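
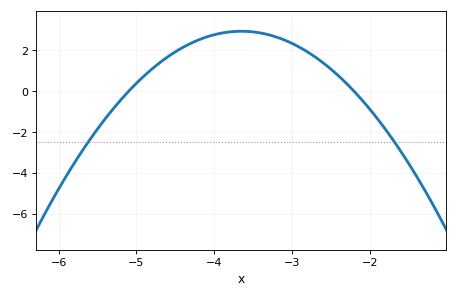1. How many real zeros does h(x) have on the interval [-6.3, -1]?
2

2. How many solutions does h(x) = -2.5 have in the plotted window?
2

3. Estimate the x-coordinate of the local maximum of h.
-3.6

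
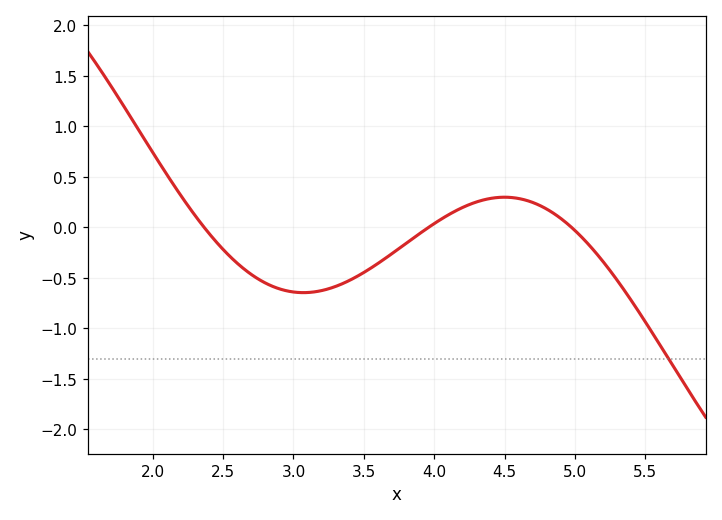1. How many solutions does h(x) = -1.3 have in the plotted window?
1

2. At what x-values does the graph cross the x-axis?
2.4, 4, 5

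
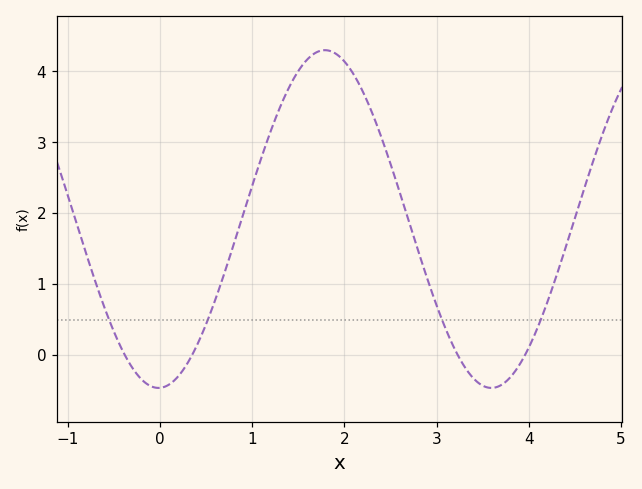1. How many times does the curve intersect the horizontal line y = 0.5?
4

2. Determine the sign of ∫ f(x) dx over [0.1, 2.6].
positive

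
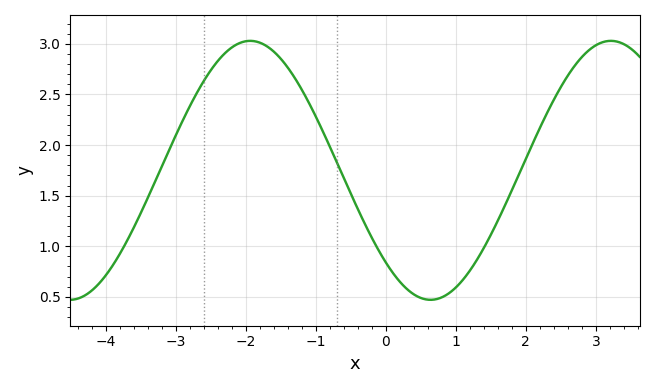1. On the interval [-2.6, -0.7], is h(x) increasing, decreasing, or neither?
neither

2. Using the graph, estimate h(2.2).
2.17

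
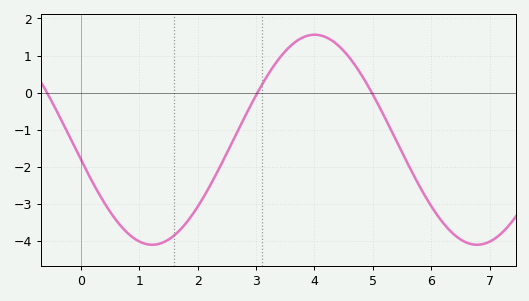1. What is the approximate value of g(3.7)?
1.4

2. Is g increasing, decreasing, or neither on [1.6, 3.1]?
increasing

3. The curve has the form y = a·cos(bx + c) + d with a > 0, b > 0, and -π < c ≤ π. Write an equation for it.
y = 2.83cos(1.1x + 1.8) - 1.27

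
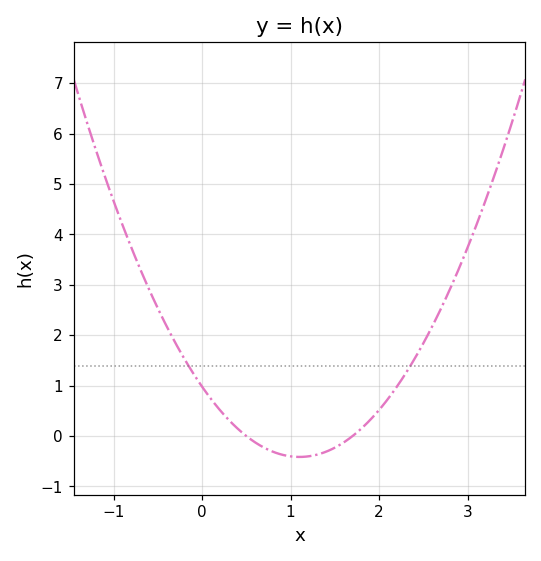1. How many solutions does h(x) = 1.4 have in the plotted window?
2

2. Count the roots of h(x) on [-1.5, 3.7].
2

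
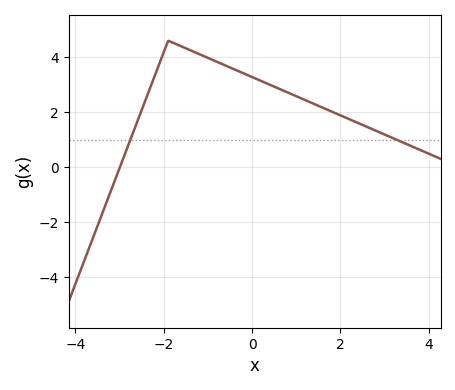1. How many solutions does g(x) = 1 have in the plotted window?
2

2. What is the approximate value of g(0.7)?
2.79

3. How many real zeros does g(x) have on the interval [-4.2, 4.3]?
1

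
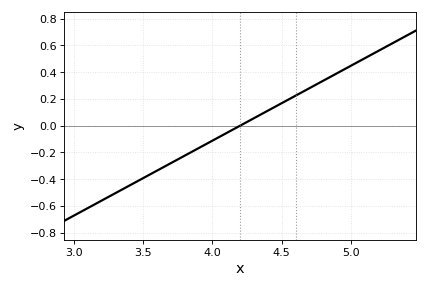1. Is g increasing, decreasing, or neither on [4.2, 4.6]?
increasing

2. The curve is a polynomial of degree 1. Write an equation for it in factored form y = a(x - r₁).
y = 0.56(x - 4.2)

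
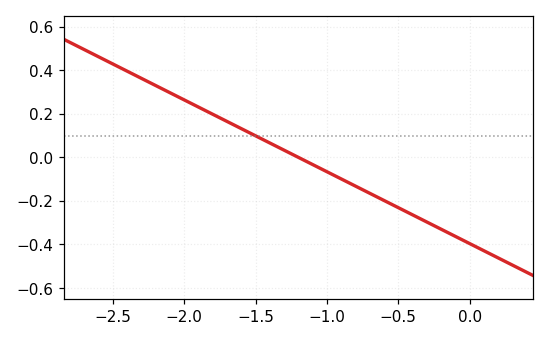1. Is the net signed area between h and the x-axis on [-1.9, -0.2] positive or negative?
negative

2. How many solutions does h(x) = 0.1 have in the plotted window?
1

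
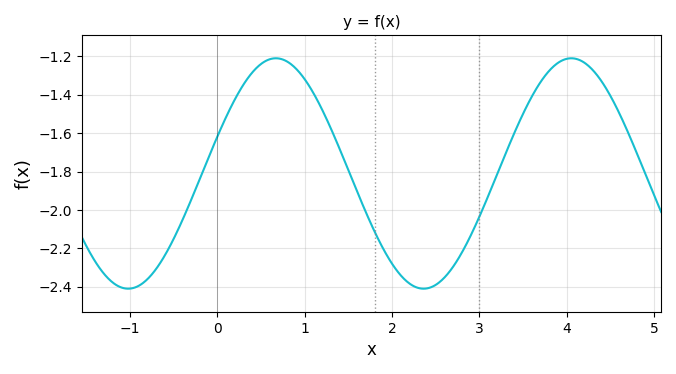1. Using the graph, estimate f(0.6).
-1.22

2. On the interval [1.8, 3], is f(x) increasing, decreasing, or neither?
neither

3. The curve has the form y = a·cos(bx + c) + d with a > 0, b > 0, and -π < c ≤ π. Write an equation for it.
y = 0.6cos(1.86x - 1.25) - 1.81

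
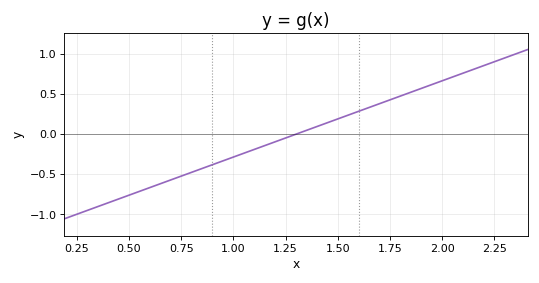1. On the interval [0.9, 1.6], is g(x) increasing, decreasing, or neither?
increasing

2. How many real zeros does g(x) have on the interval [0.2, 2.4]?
1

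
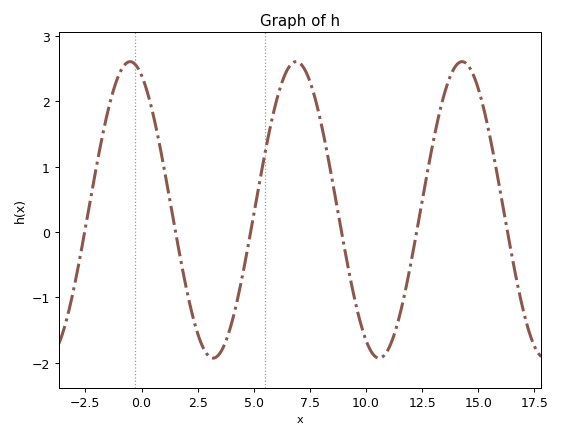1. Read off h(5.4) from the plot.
1.03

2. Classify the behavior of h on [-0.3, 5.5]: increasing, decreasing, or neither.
neither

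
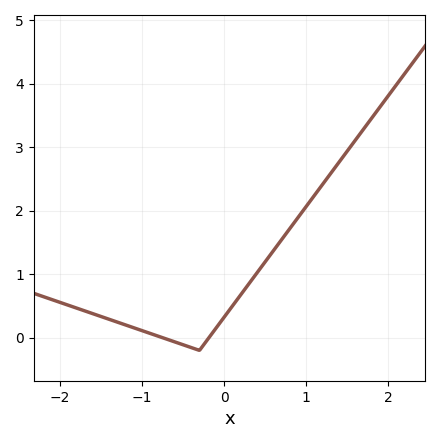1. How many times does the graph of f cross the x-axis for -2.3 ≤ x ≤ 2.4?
2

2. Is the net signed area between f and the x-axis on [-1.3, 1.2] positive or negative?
positive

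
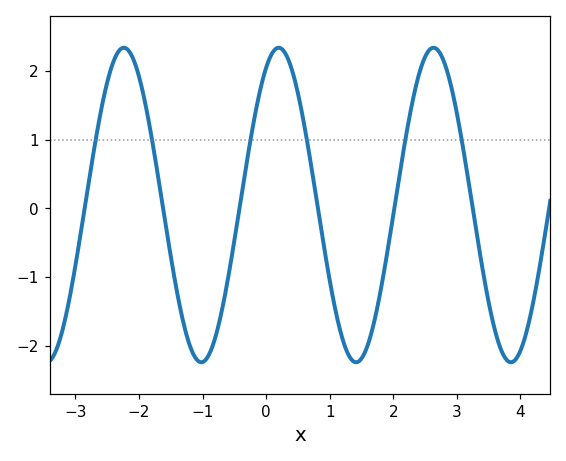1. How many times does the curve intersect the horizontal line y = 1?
6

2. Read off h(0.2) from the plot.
2.3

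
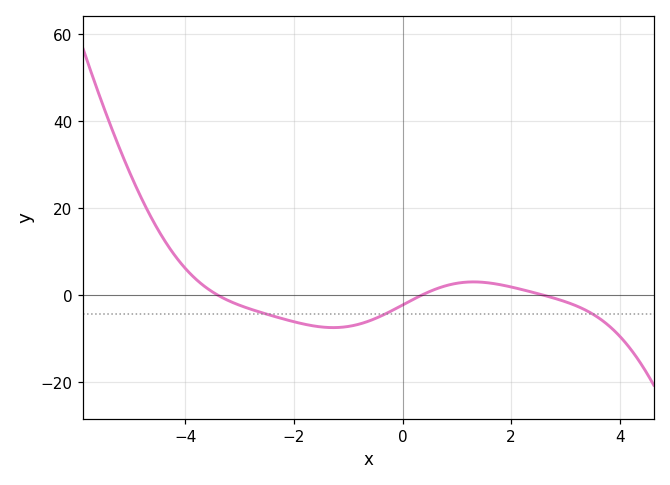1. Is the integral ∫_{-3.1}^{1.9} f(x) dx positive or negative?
negative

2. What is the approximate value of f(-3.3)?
0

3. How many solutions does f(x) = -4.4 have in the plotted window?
3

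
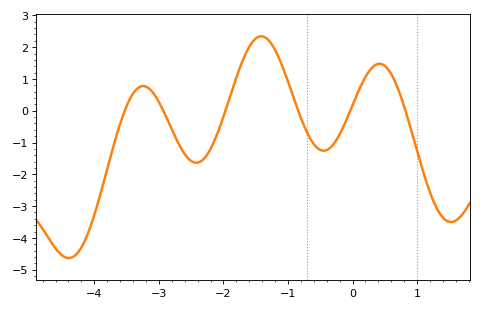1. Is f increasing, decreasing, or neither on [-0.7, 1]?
neither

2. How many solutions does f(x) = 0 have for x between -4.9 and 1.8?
6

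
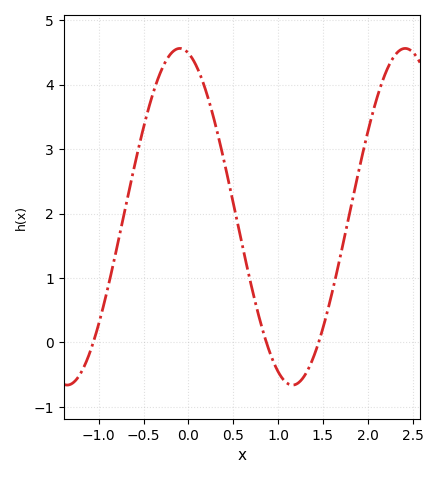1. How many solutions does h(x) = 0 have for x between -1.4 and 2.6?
3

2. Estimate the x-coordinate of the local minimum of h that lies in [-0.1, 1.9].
1.2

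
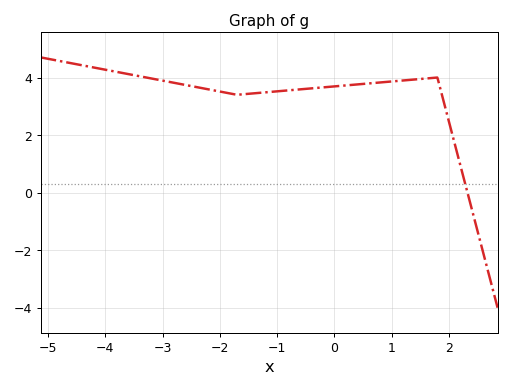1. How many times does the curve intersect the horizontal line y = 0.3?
1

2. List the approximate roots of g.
2.4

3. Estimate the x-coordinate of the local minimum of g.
-1.6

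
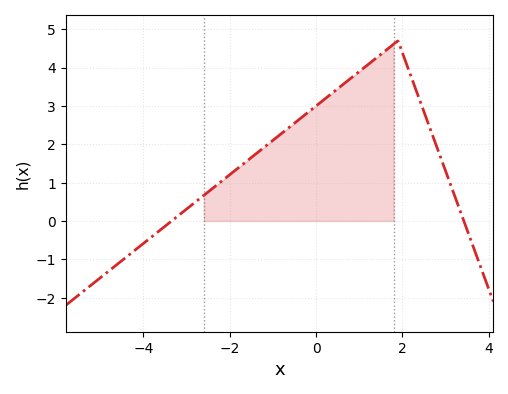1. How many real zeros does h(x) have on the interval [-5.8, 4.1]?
2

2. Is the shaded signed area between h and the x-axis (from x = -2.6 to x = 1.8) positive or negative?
positive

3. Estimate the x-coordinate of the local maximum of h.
1.8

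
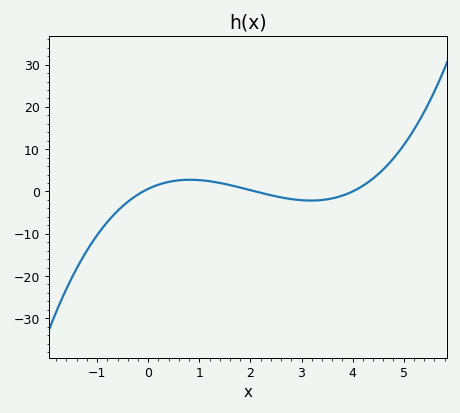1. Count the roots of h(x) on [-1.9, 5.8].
3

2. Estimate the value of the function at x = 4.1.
0.622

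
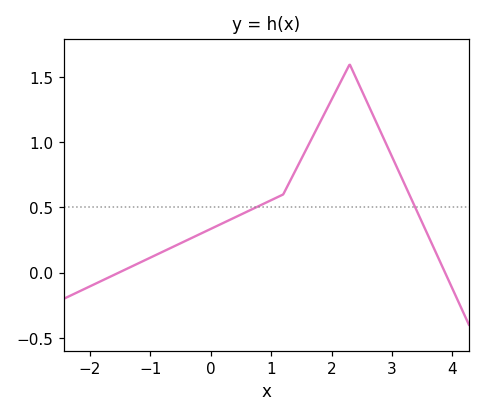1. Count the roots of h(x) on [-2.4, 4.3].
2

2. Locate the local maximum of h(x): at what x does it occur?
2.3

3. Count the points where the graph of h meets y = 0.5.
2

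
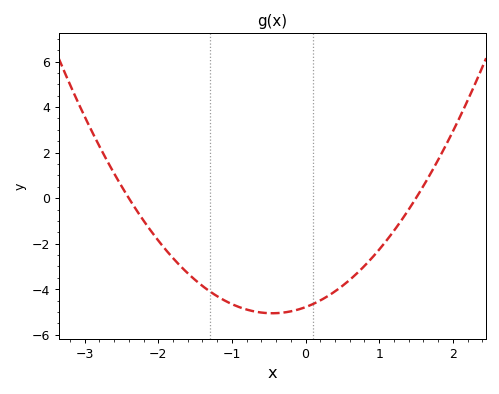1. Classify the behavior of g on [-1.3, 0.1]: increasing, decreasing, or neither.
neither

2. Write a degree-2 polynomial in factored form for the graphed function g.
y = 1.33(x + 2.4)(x - 1.5)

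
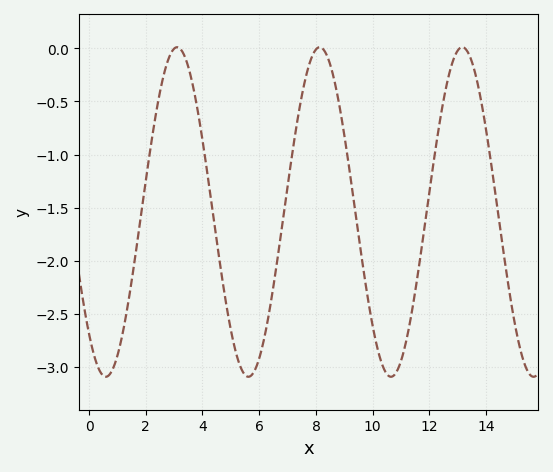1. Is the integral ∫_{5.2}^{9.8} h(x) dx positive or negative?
negative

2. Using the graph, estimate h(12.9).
-0.07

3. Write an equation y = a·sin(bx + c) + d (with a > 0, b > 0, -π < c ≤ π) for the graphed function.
y = 1.55sin(1.25x - 2.31) - 1.54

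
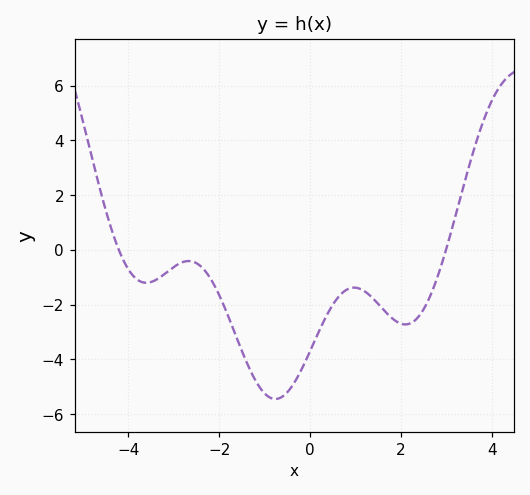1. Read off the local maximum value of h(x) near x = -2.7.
-0.406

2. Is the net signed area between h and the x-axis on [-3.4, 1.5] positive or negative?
negative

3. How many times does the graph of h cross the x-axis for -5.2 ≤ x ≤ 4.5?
2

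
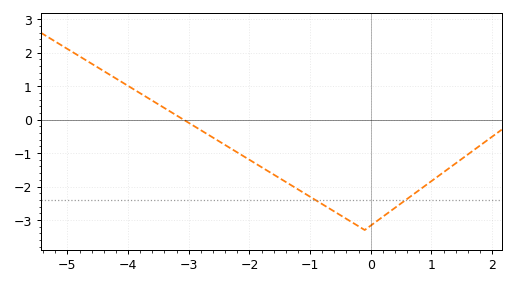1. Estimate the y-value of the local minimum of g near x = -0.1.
-3.3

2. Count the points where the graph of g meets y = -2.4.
2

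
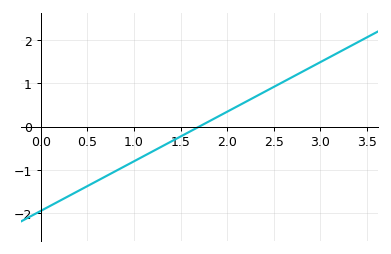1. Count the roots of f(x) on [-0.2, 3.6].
1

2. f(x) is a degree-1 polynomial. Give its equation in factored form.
y = 1.15(x - 1.7)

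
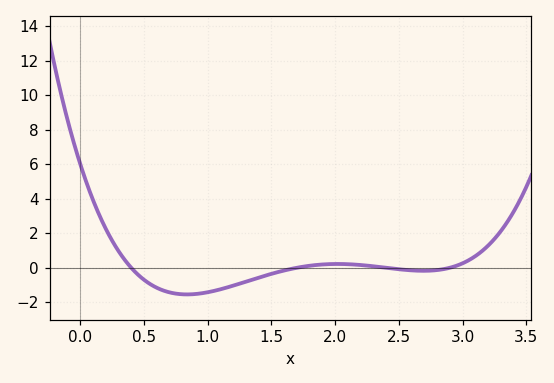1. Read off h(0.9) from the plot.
-1.6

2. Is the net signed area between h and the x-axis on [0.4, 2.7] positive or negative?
negative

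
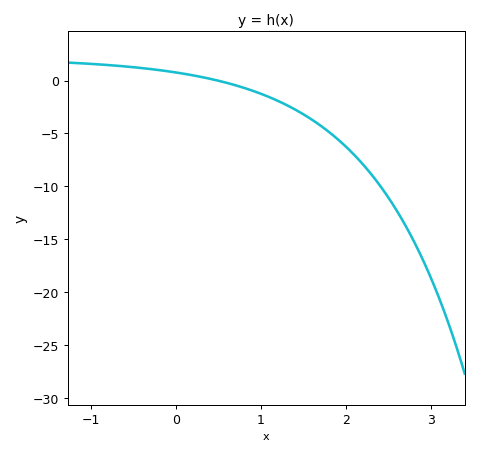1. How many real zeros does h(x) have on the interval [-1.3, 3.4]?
1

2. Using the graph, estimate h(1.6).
-3.71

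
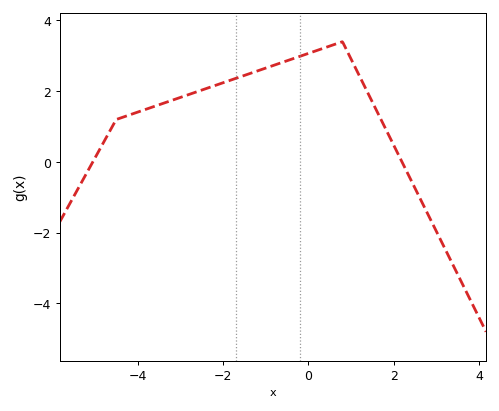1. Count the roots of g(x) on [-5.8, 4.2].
2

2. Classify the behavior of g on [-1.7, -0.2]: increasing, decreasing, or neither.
increasing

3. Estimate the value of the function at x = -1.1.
2.6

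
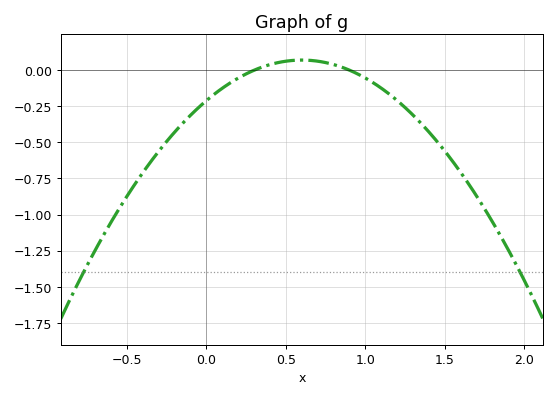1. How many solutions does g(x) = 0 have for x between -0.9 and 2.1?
2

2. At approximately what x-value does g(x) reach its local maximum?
0.6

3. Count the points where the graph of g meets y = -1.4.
2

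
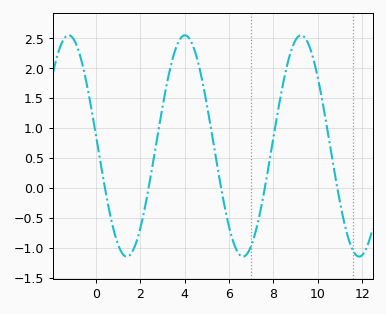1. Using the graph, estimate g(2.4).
0.045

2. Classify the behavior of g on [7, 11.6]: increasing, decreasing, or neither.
neither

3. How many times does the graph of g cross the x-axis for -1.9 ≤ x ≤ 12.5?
5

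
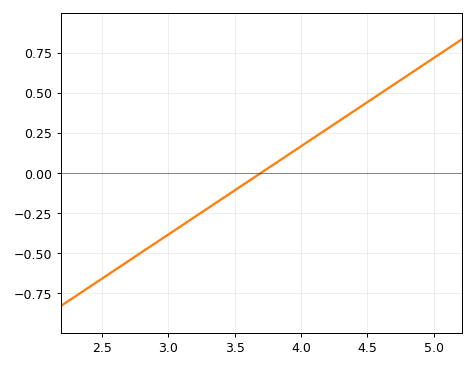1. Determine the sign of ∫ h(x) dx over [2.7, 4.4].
negative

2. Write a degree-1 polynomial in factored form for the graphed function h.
y = 0.55(x - 3.7)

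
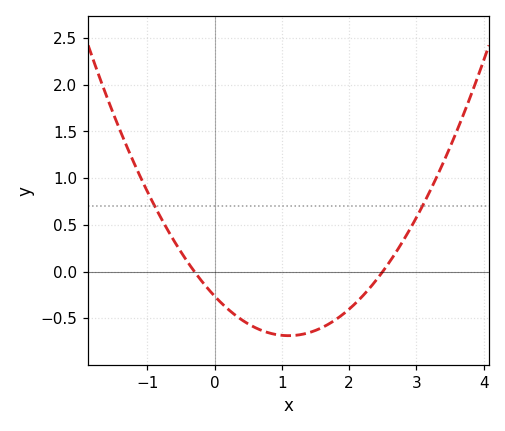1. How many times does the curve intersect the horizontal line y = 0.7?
2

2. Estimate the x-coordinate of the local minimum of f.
1.1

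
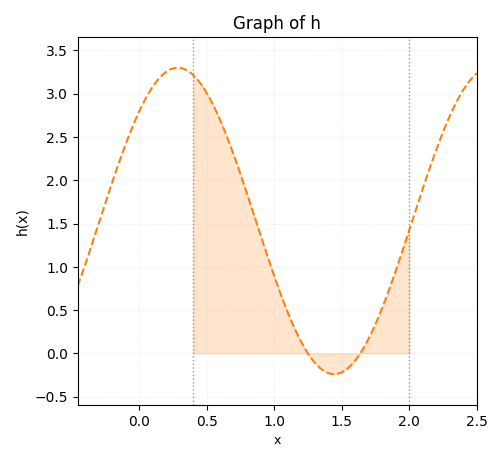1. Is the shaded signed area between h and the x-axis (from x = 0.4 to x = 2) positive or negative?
positive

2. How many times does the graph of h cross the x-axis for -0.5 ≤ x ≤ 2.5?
2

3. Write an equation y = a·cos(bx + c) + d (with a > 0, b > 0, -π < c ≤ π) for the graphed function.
y = 1.77cos(2.71x - 0.77) + 1.53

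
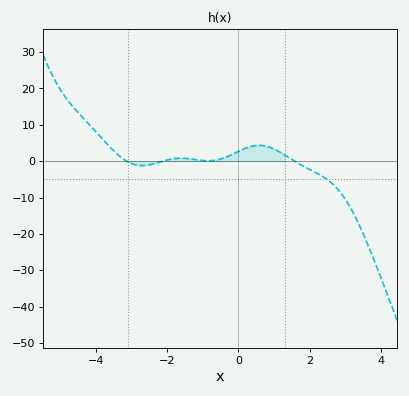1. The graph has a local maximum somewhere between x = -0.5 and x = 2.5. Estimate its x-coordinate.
0.582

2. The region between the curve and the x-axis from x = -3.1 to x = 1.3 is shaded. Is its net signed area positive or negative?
positive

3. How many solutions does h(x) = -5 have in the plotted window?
1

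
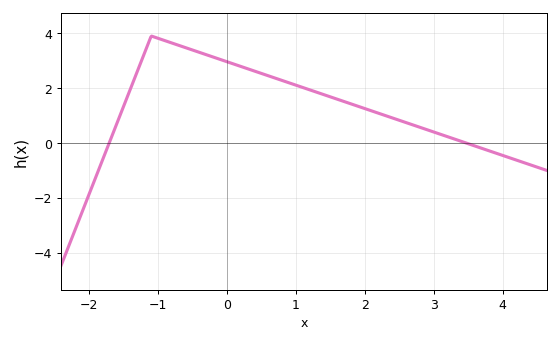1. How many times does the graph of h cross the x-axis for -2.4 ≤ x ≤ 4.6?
2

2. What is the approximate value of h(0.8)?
2.2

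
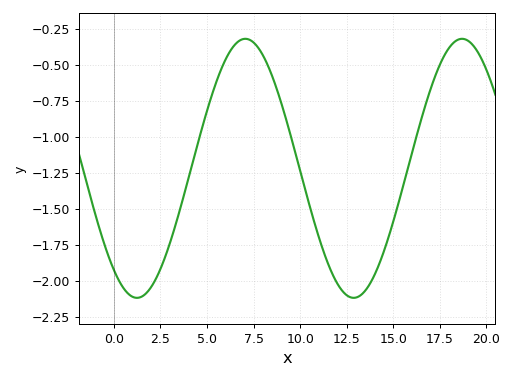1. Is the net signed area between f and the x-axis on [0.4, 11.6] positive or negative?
negative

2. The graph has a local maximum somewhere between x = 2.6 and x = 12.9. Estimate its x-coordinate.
7.06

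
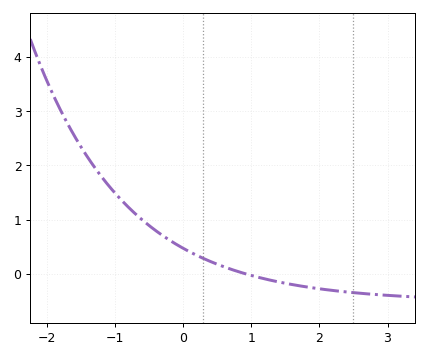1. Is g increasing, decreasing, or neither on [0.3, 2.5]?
decreasing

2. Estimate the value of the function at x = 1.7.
-0.224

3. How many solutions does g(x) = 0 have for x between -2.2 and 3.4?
1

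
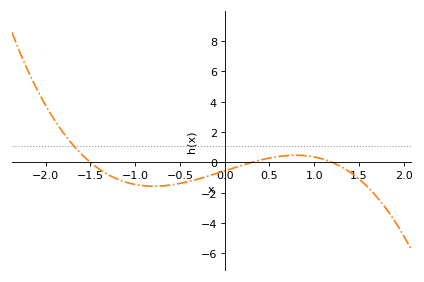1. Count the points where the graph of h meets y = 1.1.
1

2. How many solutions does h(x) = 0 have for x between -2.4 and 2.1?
3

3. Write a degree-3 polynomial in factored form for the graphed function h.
y = -1.02(x + 1.5)(x - 0.3)(x - 1.2)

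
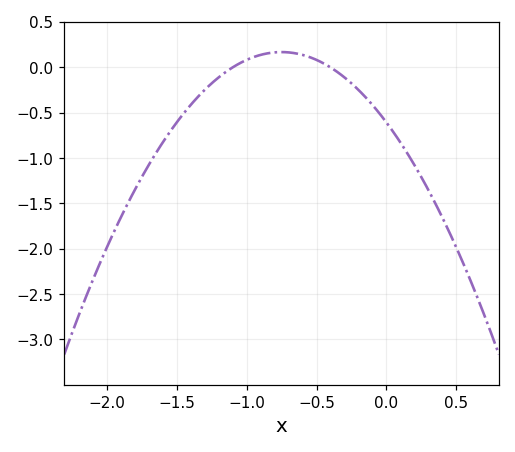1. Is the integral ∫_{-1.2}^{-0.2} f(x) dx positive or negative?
positive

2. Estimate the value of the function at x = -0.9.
0.138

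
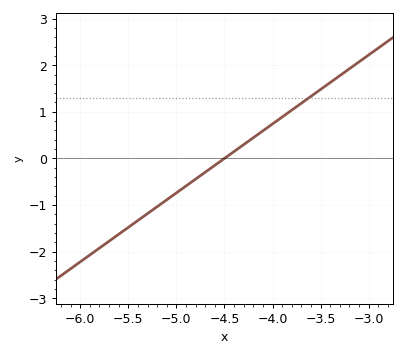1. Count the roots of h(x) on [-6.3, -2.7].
1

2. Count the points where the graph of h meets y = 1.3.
1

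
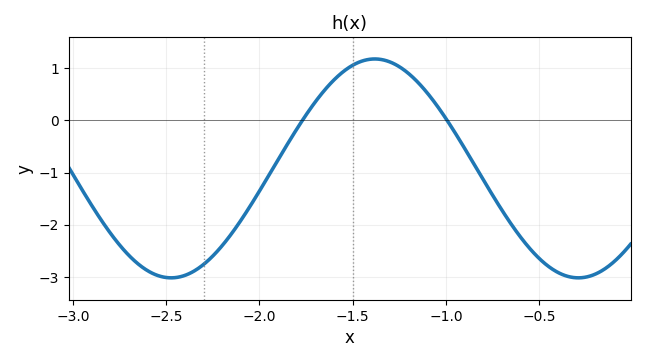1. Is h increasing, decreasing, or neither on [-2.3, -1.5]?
increasing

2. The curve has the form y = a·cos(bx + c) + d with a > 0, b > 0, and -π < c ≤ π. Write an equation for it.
y = 2.1cos(2.88x - 2.3) - 0.92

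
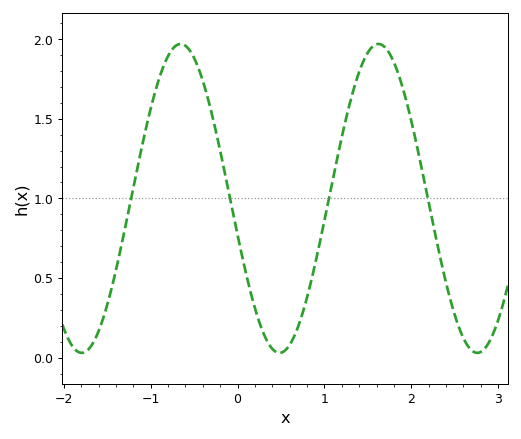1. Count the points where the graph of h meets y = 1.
4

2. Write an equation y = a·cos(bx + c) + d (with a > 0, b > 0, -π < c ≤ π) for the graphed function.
y = 0.97cos(2.76x + 1.81) + 1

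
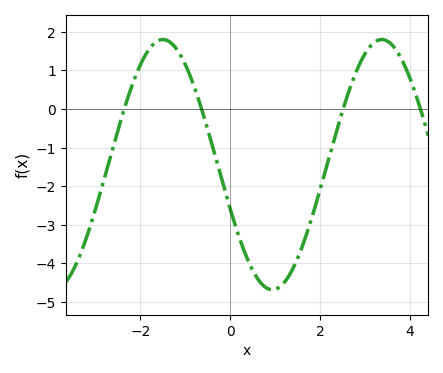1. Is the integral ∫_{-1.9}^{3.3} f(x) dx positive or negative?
negative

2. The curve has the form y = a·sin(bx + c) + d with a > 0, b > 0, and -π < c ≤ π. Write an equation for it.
y = 3.24sin(1.29x - 2.78) - 1.44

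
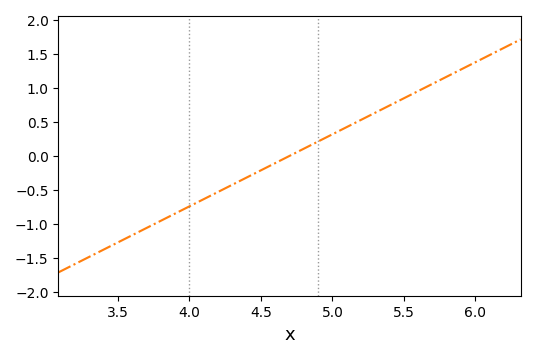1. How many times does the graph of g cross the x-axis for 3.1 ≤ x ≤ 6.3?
1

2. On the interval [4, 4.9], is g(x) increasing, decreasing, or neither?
increasing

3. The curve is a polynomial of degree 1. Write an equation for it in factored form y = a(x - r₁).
y = 1.06(x - 4.7)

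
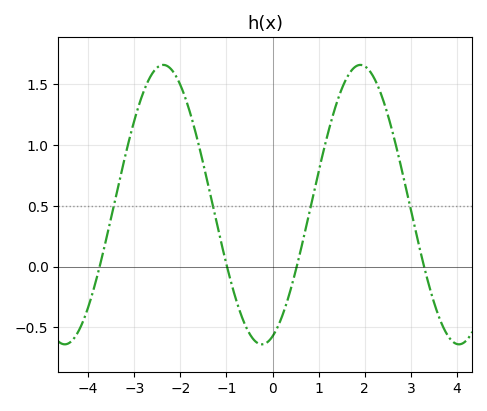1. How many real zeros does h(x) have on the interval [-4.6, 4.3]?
4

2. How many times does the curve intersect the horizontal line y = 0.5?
4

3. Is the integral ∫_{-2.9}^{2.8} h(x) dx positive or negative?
positive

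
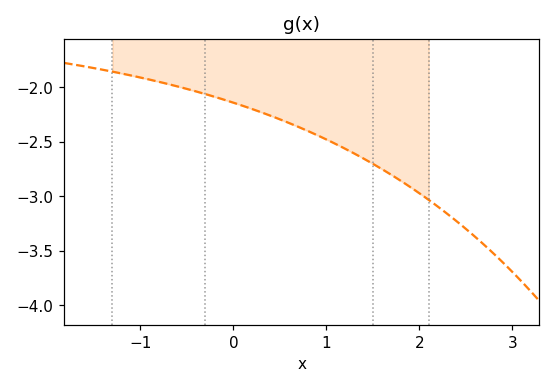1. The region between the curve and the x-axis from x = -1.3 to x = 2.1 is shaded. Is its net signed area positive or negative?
negative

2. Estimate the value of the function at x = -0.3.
-2.06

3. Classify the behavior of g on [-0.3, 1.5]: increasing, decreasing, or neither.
decreasing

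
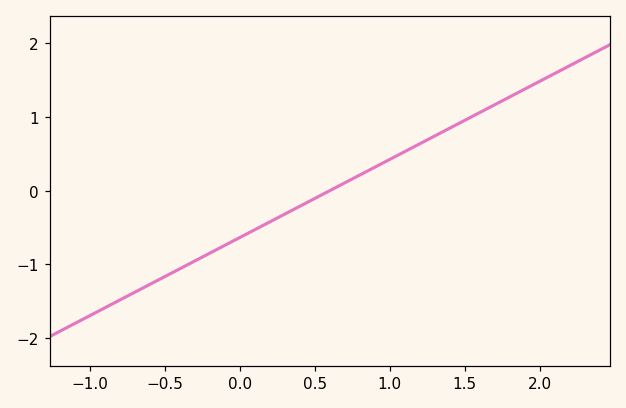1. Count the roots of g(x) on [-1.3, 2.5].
1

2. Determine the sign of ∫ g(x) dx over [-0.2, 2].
positive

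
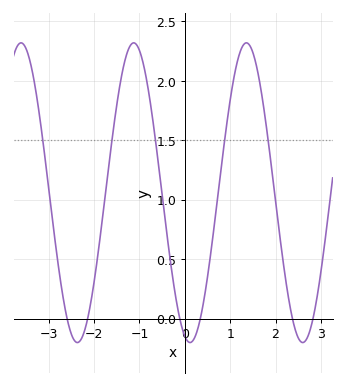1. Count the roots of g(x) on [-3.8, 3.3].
6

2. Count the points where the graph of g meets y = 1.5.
5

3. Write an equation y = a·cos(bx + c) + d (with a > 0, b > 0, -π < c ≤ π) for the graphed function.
y = 1.26cos(2.53x + 2.85) + 1.06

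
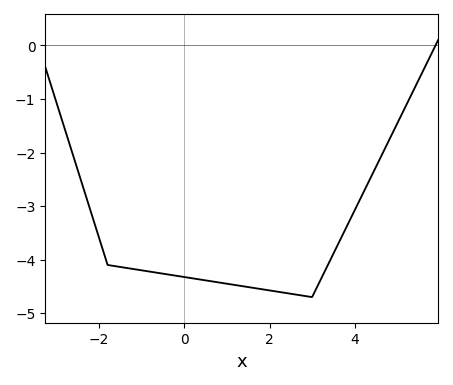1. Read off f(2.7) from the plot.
-4.7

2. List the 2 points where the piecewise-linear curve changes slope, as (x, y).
(-1.8, -4.1); (3, -4.7)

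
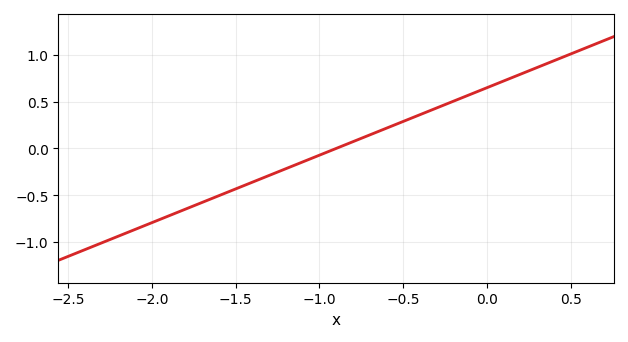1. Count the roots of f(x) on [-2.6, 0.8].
1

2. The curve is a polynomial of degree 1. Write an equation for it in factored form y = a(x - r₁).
y = 0.72(x + 0.9)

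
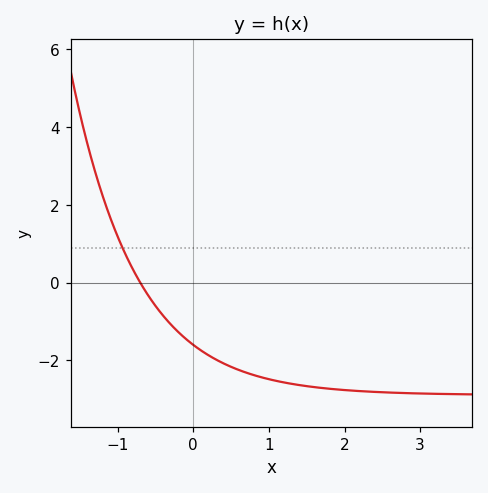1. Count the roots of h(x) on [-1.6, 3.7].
1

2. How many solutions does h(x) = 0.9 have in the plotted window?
1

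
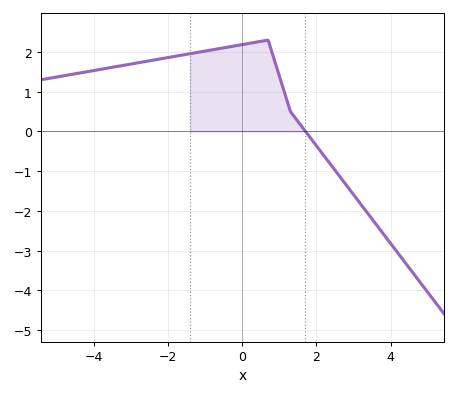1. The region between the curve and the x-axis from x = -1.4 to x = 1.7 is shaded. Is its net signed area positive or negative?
positive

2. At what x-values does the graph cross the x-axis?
1.71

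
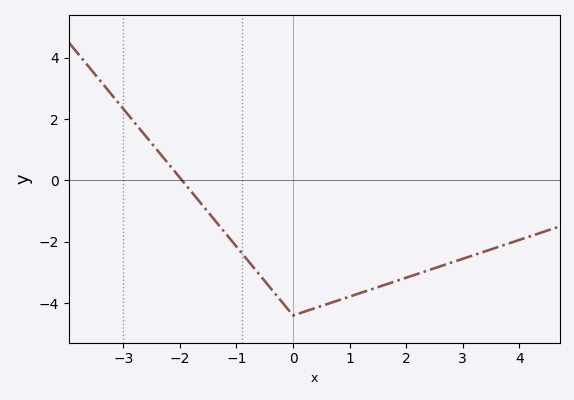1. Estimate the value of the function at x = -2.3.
0.759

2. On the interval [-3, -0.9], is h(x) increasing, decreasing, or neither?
decreasing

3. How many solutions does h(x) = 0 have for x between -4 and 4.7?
1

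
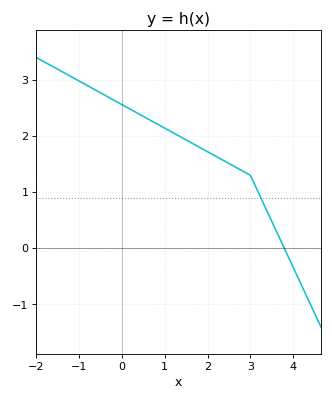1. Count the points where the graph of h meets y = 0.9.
1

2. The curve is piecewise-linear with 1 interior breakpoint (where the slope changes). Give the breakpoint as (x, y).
(3, 1.3)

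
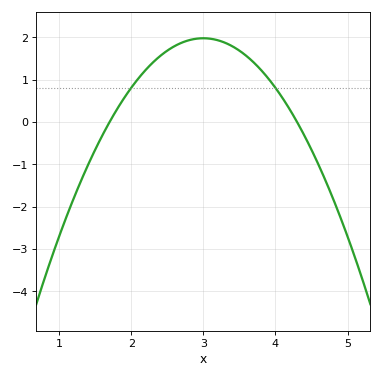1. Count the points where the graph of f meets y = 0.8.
2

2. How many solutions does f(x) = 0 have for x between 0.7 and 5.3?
2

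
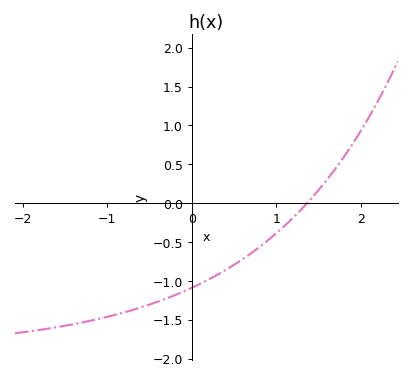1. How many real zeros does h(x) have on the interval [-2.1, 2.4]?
1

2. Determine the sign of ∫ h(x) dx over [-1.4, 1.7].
negative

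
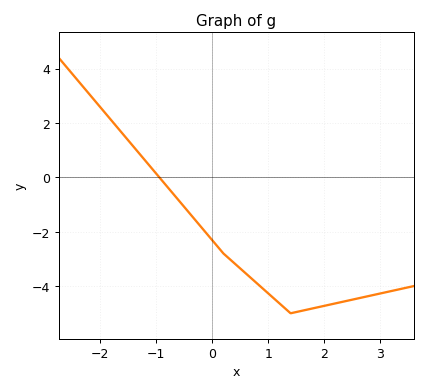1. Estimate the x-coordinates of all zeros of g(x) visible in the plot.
-0.945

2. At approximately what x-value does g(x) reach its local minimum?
1.4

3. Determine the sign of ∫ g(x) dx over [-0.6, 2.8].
negative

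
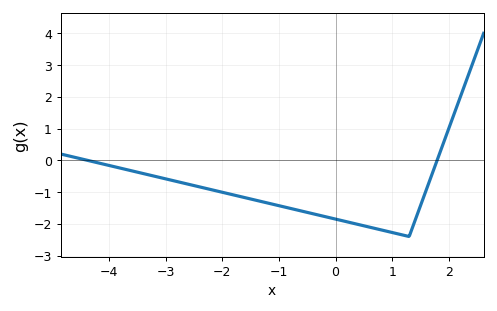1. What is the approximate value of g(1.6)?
-0.9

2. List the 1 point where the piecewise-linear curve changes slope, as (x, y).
(1.3, -2.4)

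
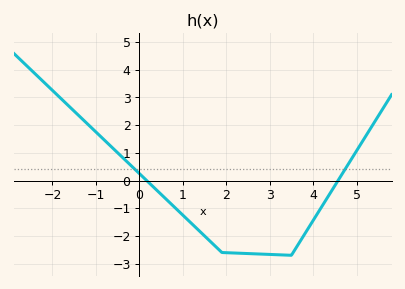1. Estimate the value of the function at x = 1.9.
-2.6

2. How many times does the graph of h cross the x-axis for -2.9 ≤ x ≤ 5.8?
2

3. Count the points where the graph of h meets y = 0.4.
2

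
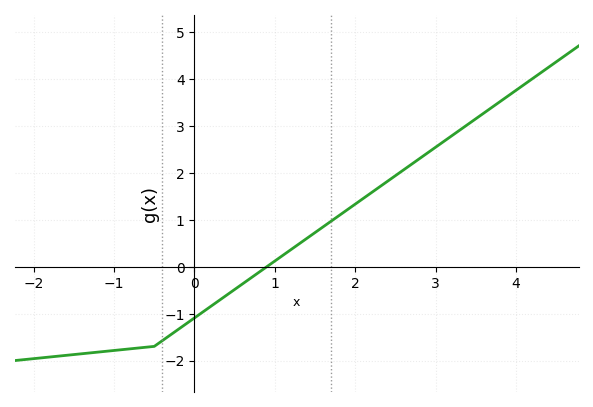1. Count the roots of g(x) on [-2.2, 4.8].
1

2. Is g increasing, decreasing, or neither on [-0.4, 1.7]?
increasing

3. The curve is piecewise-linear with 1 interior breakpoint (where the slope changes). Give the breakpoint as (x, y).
(-0.5, -1.7)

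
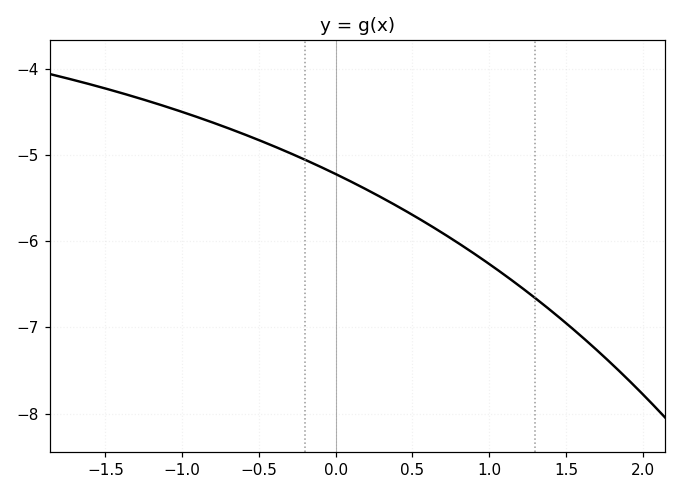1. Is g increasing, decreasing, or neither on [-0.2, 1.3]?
decreasing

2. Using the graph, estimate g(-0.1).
-5.1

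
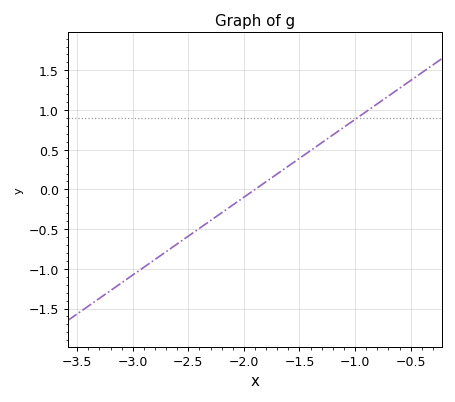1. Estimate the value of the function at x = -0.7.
1.2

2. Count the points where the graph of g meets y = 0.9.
1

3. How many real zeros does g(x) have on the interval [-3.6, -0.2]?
1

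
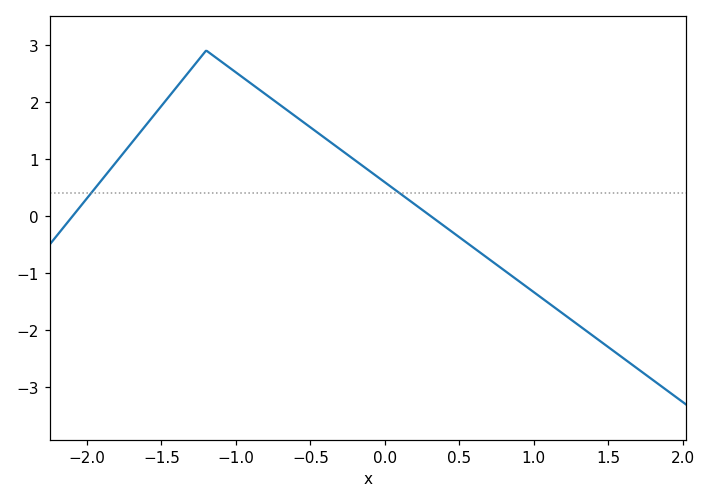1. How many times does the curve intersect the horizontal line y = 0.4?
2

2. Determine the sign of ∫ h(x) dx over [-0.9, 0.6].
positive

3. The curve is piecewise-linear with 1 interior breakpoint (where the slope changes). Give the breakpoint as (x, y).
(-1.2, 2.9)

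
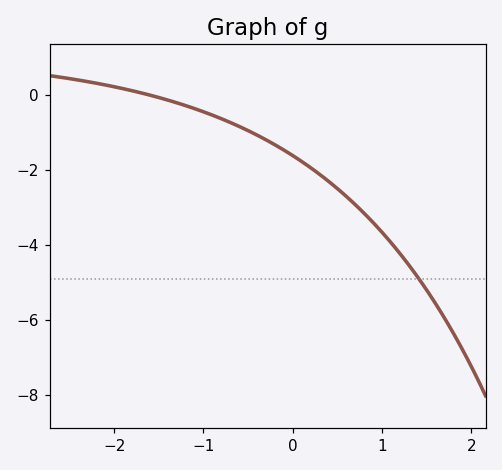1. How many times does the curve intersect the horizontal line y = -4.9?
1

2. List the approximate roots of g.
-1.6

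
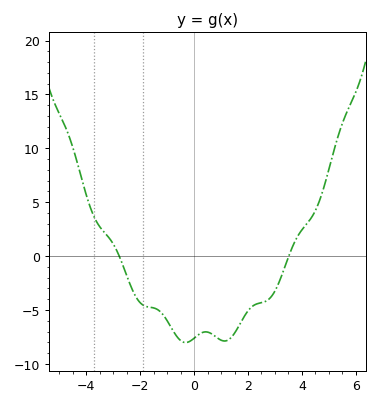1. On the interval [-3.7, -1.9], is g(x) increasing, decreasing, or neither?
decreasing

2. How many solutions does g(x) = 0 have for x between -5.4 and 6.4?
2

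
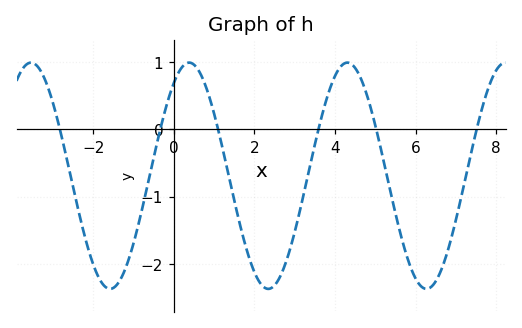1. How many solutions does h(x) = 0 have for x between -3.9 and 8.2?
6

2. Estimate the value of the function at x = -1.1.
-1.9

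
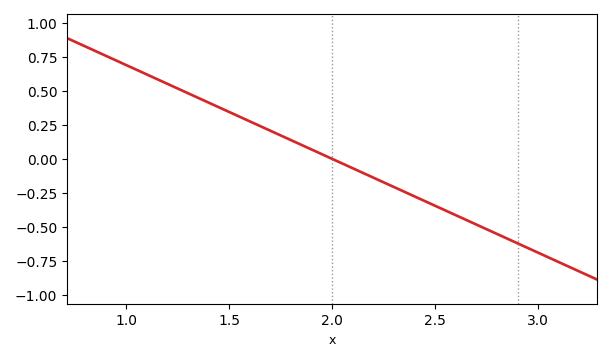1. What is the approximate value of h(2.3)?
-0.207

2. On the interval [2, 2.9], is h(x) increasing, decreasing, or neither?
decreasing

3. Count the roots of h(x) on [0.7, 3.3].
1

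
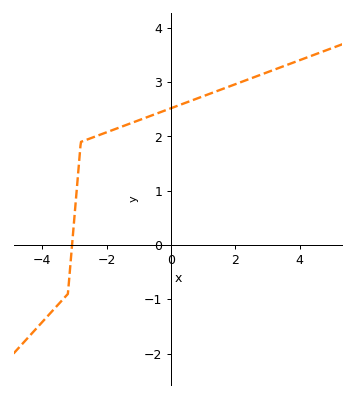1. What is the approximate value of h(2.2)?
3.01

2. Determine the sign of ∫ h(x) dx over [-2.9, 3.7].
positive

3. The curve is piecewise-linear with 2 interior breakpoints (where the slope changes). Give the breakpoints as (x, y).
(-3.2, -0.9); (-2.8, 1.9)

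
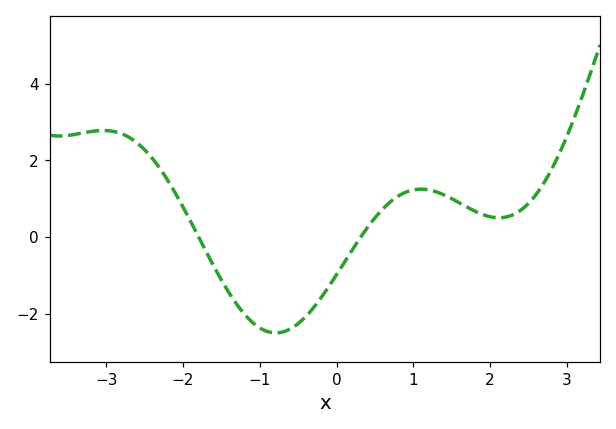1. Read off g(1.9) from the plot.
0.6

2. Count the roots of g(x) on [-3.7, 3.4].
2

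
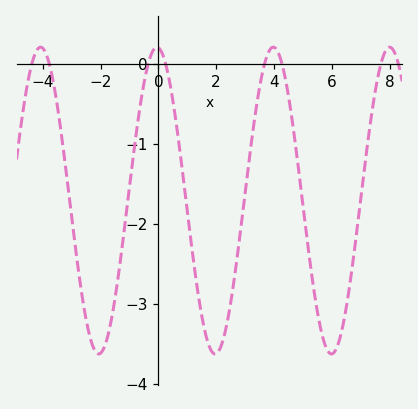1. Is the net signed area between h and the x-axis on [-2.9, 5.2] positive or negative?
negative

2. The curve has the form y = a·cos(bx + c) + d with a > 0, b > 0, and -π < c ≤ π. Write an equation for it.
y = 1.92cos(1.6x + 0.08) - 1.71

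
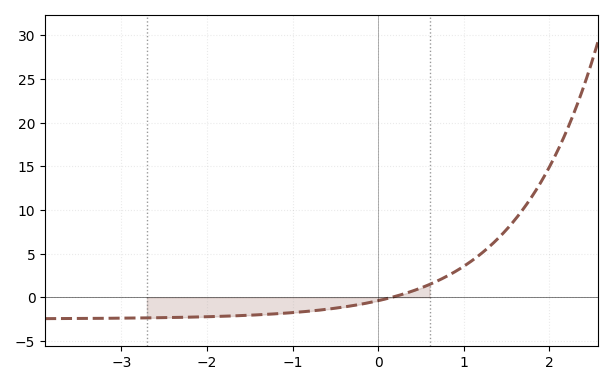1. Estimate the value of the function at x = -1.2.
-2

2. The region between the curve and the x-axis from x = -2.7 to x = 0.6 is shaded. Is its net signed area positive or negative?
negative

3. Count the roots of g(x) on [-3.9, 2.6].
1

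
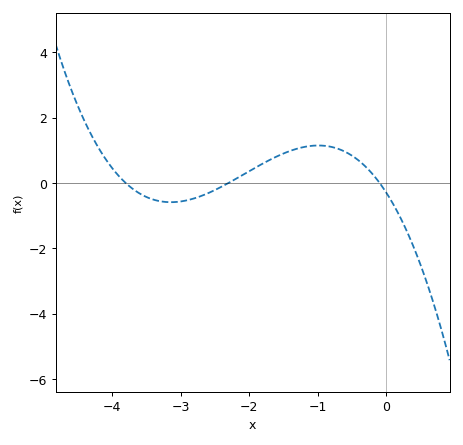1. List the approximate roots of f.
-3.8, -2.3, -0.1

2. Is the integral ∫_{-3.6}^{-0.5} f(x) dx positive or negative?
positive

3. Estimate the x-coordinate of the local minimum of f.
-3.1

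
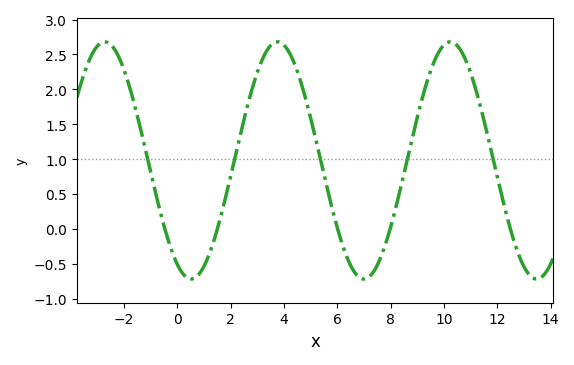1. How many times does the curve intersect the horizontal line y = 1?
5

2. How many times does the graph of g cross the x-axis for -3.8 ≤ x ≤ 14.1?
5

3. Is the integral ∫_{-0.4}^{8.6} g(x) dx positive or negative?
positive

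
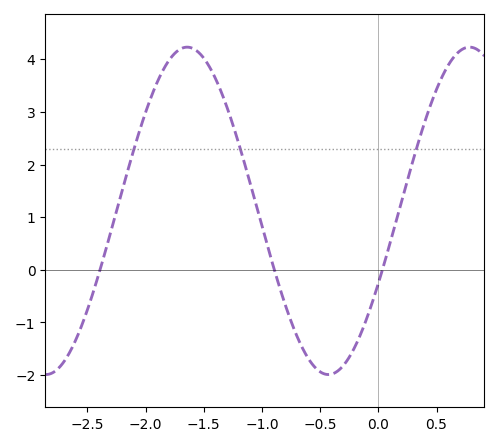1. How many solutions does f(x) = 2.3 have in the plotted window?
3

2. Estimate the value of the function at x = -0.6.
-1.69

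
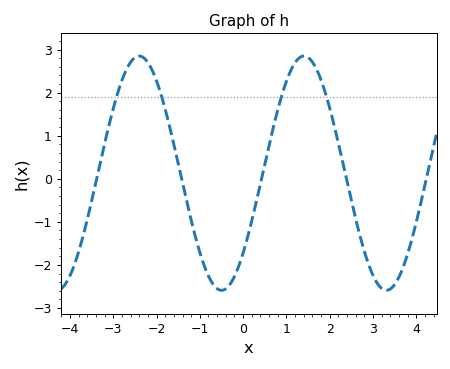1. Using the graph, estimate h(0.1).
-1.37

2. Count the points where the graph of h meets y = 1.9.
4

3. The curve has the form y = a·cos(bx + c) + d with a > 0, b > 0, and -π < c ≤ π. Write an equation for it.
y = 2.72cos(1.65x - 2.32) + 0.13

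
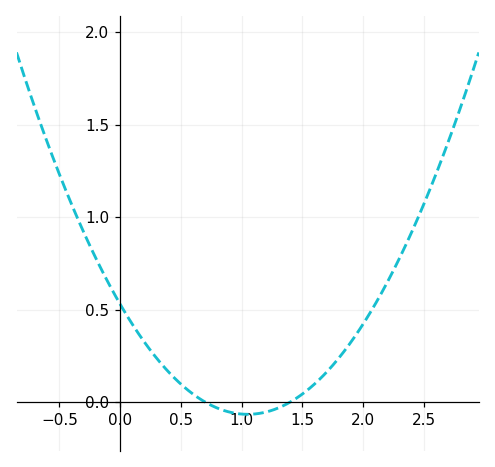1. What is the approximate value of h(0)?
0.55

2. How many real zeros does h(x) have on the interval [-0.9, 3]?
2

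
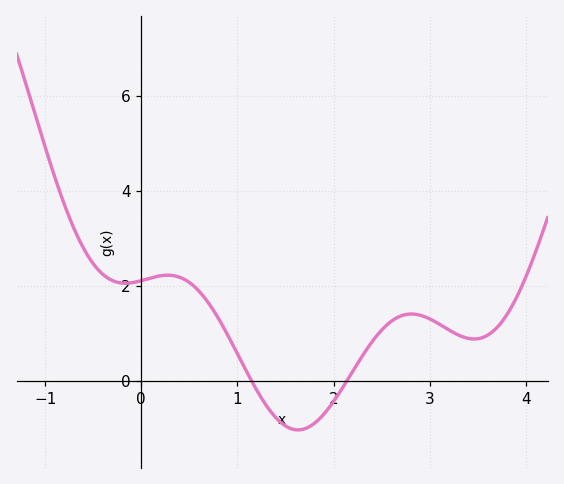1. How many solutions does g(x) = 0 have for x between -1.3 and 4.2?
2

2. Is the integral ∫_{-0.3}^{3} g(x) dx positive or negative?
positive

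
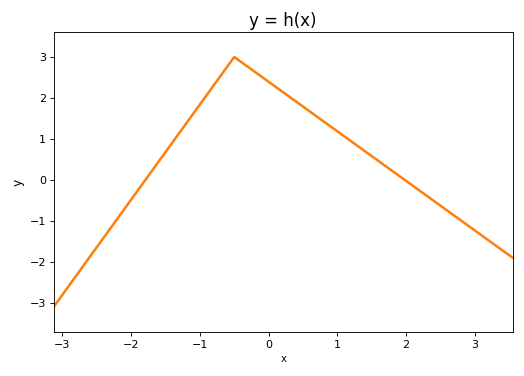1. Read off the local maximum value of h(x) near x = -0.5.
3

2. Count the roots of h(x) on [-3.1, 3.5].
2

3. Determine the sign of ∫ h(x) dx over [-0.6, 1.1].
positive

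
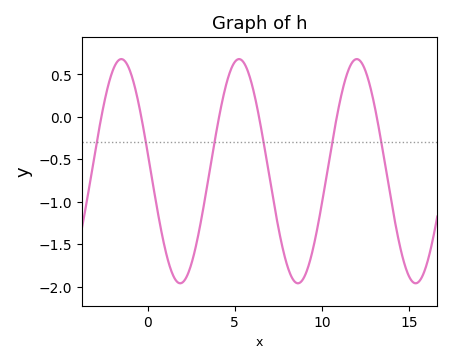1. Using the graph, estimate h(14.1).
-1.13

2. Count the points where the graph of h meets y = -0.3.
6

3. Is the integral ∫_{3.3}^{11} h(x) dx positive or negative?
negative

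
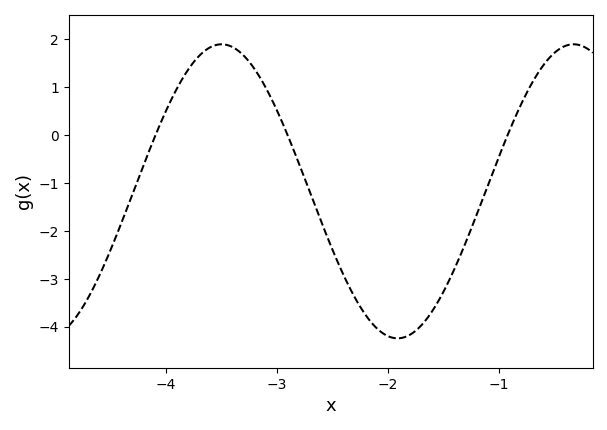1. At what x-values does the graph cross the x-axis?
-4.1, -2.9, -0.9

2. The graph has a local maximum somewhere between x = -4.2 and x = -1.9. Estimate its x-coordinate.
-3.5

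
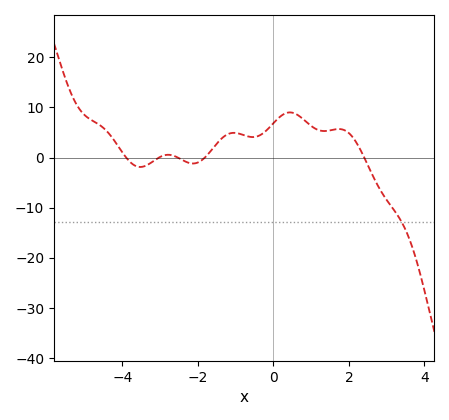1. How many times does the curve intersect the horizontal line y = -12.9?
1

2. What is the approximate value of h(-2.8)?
0.543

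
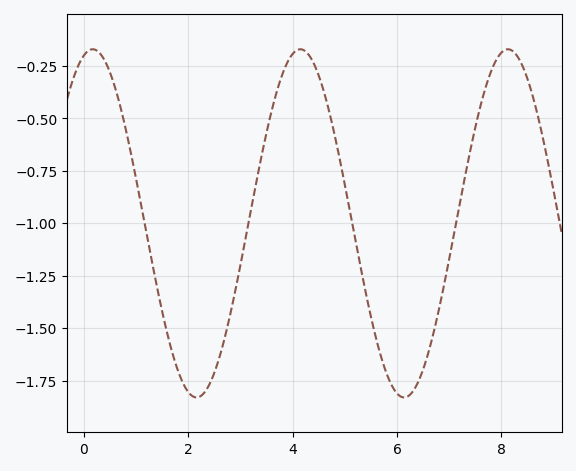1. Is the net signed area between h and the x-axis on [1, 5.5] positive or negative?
negative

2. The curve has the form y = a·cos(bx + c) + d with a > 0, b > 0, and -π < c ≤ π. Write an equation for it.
y = 0.83cos(1.58x - 0.27) - 1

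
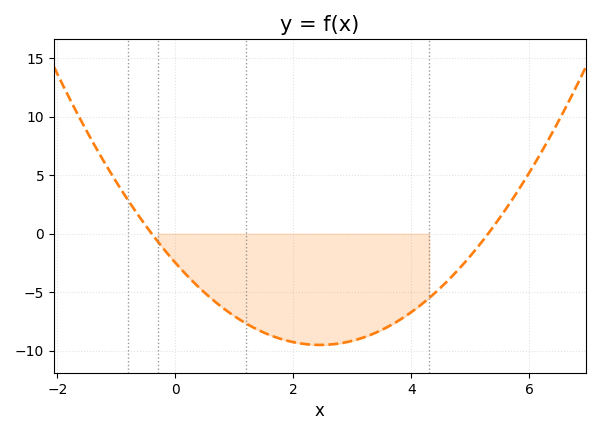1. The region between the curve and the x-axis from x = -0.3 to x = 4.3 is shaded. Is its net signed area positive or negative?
negative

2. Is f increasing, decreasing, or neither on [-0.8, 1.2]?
decreasing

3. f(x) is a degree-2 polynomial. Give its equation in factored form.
y = 1.17(x + 0.4)(x - 5.3)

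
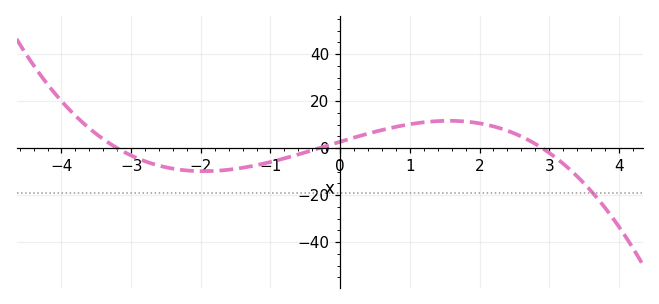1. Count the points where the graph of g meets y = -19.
1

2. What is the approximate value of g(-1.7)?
-10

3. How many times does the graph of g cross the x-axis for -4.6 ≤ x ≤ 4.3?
3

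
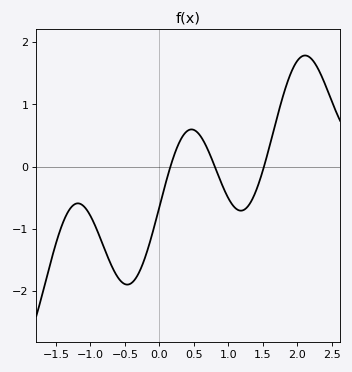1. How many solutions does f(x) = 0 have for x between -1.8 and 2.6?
3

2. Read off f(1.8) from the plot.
1.2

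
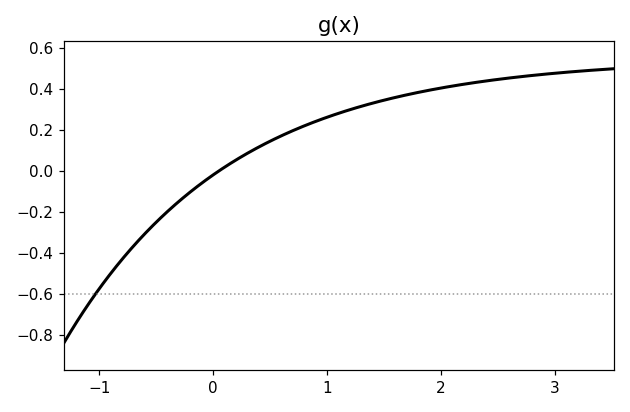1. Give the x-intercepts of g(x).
0.052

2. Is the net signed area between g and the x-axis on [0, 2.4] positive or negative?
positive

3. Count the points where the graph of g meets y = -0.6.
1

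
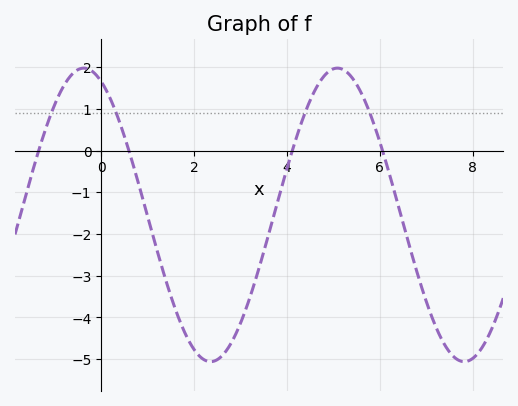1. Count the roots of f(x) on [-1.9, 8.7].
4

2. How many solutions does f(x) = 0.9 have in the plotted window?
4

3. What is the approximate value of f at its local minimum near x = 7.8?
-5.1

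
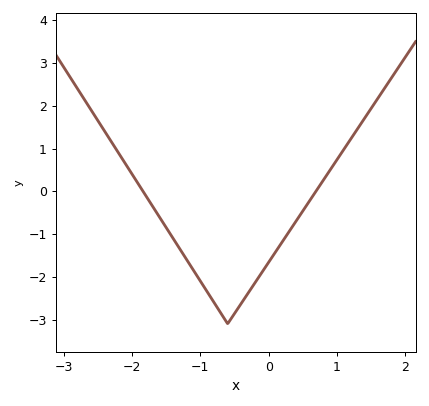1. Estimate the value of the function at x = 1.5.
1.94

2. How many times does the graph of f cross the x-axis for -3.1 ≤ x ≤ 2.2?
2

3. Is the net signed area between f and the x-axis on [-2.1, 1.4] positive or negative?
negative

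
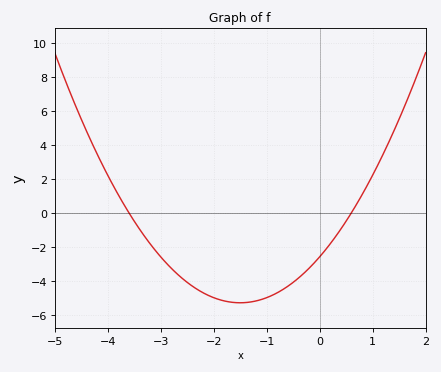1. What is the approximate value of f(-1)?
-5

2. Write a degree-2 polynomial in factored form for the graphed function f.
y = 1.2(x + 3.6)(x - 0.6)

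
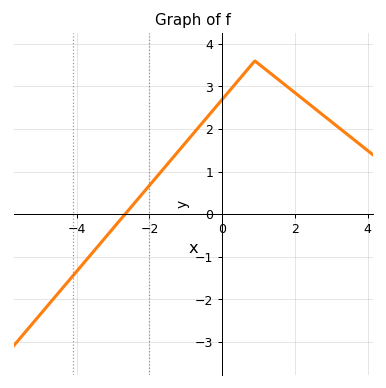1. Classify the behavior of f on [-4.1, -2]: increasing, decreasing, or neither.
increasing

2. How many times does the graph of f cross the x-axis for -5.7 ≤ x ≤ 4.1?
1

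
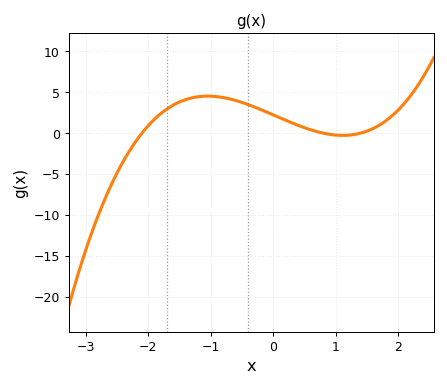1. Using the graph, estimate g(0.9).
0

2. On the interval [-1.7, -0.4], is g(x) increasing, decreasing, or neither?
neither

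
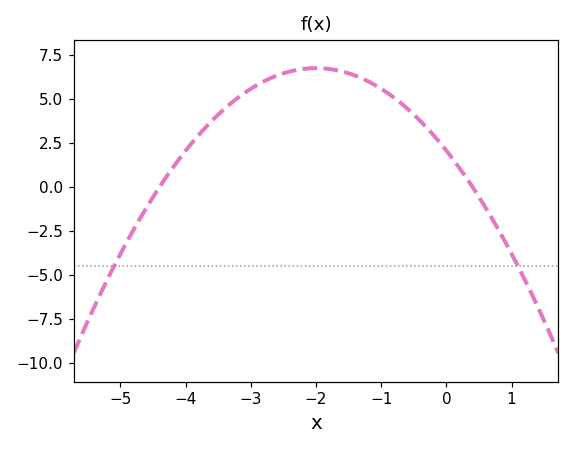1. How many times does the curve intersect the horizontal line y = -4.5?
2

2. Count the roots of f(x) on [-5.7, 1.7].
2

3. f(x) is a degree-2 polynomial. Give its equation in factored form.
y = -1.17(x + 4.4)(x - 0.4)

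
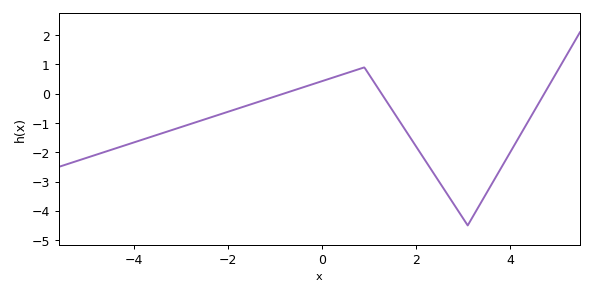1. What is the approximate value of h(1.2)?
0.164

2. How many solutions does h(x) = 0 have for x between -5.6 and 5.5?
3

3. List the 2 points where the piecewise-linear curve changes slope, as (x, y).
(0.9, 0.9); (3.1, -4.5)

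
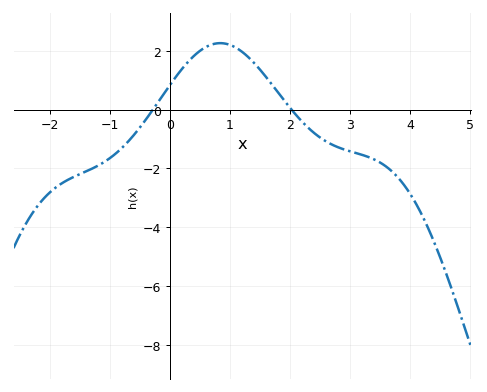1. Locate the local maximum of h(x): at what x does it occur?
0.8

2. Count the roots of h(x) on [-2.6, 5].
2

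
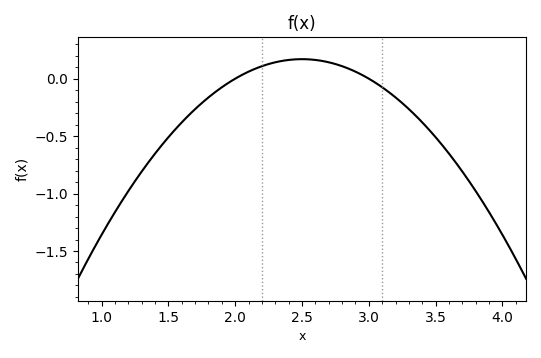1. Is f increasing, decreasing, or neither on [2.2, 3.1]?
neither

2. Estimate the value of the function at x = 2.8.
0.1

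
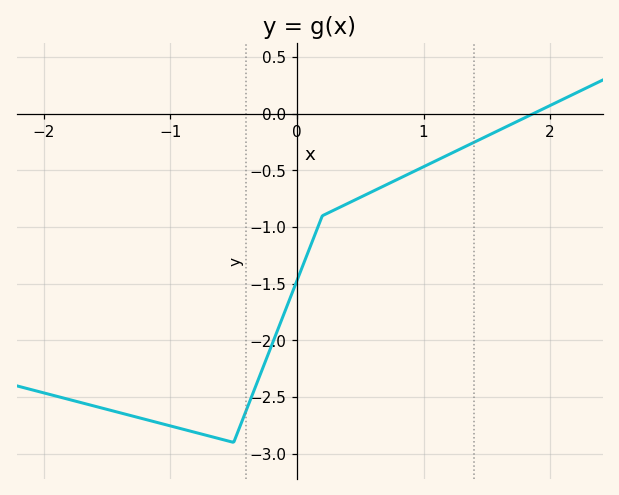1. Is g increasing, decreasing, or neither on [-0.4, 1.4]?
increasing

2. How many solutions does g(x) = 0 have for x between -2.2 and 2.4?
1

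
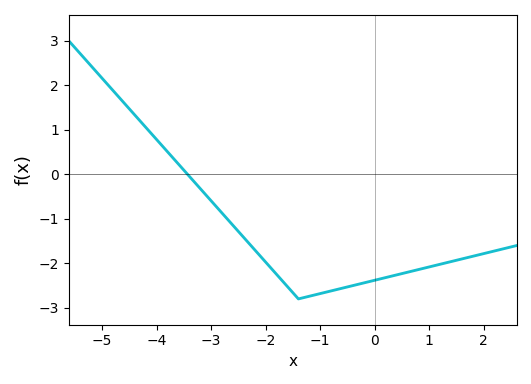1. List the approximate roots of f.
-3.43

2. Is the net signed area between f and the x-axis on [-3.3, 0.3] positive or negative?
negative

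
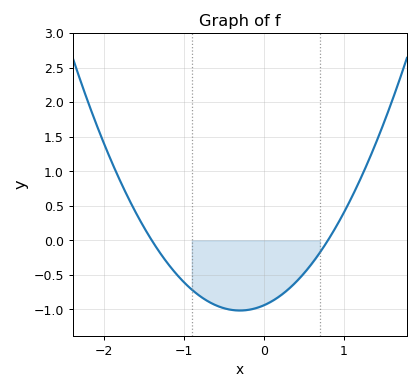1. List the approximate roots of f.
-1.4, 0.8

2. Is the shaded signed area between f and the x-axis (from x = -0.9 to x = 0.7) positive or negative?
negative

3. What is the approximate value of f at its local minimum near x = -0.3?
-1.02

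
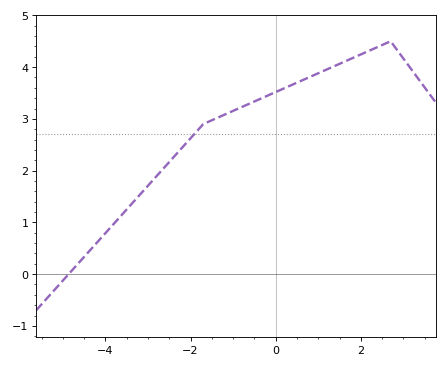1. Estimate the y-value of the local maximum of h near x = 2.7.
4.5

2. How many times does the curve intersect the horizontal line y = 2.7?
1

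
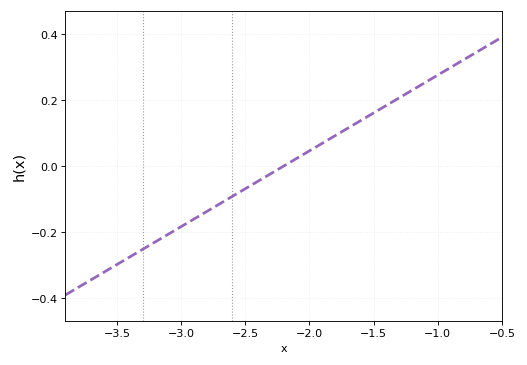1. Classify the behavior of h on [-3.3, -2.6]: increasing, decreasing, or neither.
increasing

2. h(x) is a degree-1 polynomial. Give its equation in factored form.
y = 0.23(x + 2.2)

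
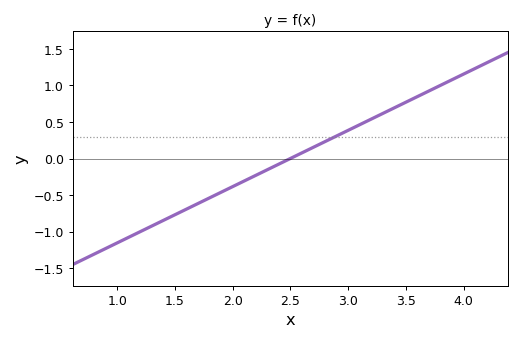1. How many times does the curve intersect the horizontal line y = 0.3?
1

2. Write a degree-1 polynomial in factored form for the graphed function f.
y = 0.77(x - 2.5)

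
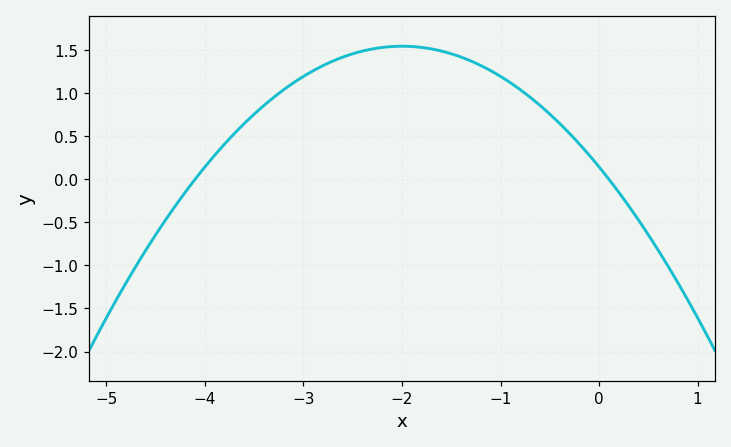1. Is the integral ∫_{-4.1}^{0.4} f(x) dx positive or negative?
positive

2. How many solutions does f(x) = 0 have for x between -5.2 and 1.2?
2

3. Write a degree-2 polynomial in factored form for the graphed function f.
y = -0.35(x + 4.1)(x - 0.1)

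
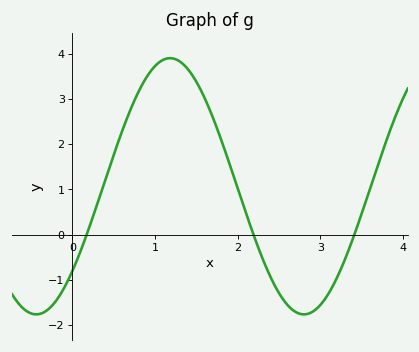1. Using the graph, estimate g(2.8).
-1.76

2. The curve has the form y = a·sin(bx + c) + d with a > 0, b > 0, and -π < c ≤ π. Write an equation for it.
y = 2.83sin(1.94x - 0.72) + 1.07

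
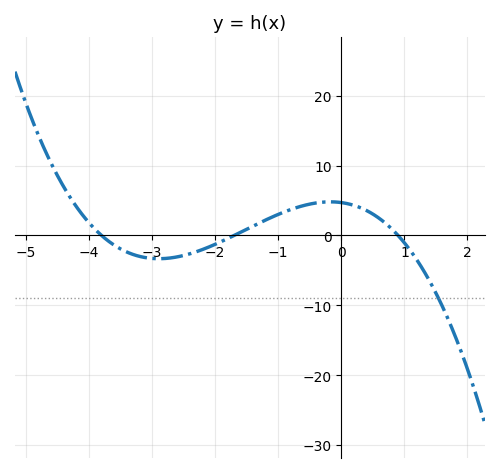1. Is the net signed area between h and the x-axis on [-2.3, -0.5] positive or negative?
positive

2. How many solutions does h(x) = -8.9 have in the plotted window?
1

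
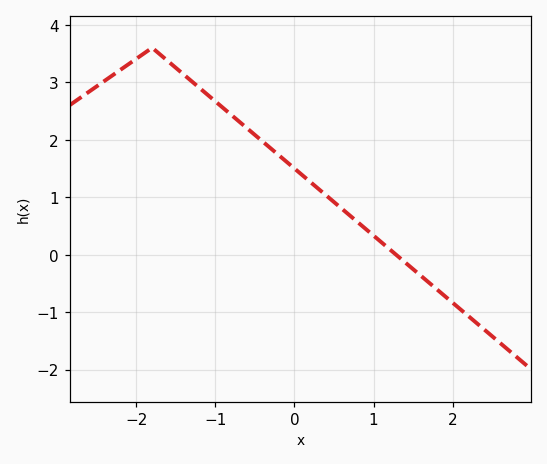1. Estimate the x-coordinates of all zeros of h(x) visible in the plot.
1.28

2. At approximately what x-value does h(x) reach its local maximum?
-1.8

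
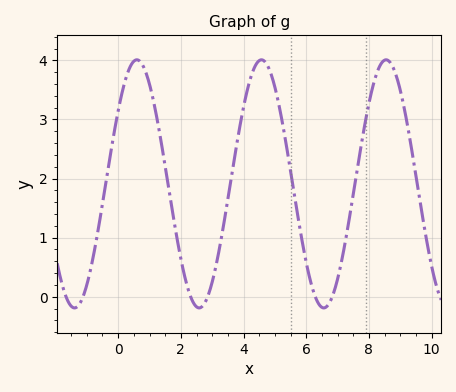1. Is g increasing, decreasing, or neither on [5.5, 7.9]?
neither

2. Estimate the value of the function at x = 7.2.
0.792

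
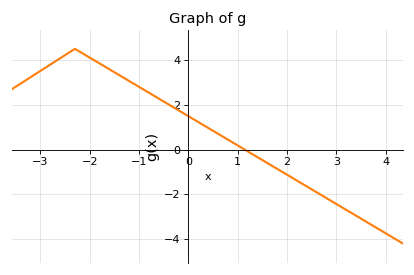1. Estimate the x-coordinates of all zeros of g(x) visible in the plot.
1.2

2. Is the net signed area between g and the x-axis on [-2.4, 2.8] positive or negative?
positive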